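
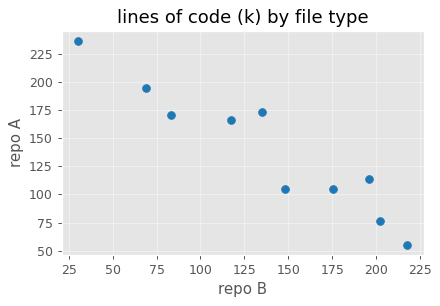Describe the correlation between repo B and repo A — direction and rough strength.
negative, strong

Points are negatively correlated; strong (|r| ≈ 1.0).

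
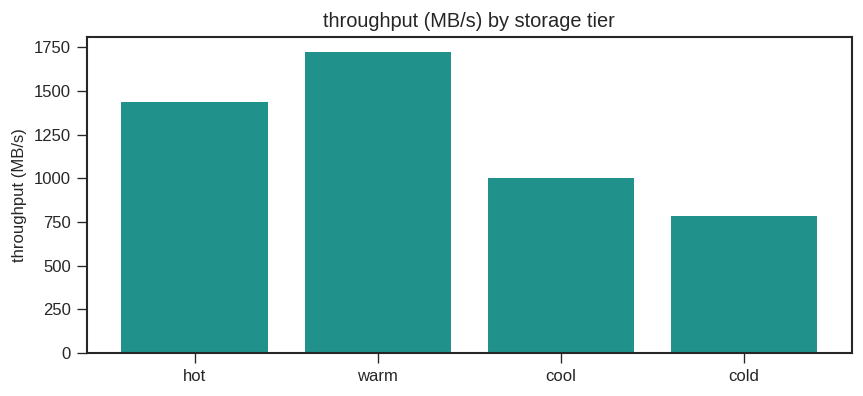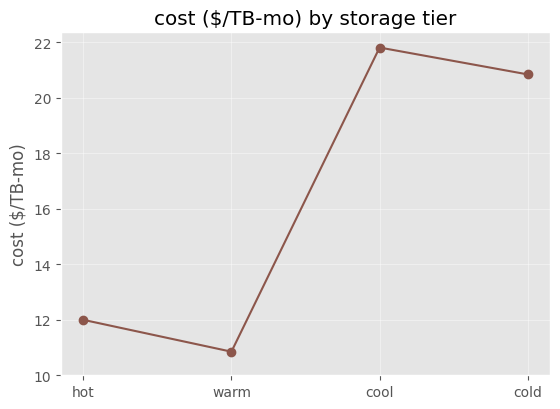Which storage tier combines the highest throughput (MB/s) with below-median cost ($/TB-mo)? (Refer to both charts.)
warm

Chart 2 median cost ($/TB-mo) ≈ 16; below-median storage tiers: hot, warm. Among those, warm has the highest throughput (MB/s) (≈ 1800).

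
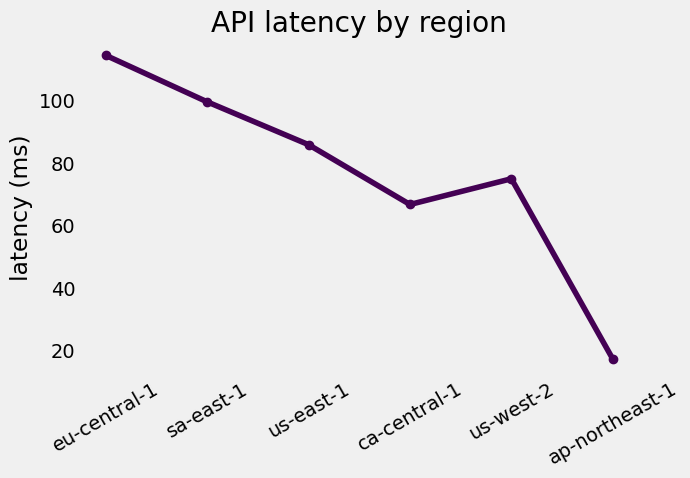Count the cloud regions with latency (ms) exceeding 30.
5

Above 30: eu-central-1, sa-east-1, us-east-1, ca-central-1, us-west-2.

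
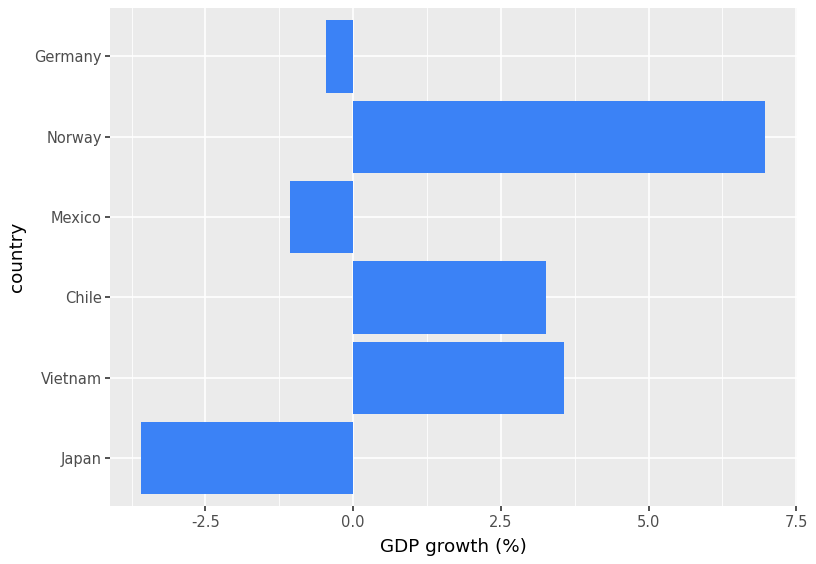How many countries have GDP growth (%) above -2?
5

Above -2: Vietnam, Chile, Mexico, Norway, Germany.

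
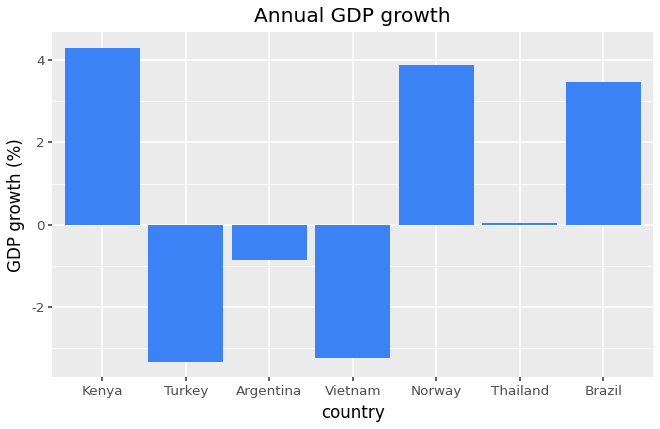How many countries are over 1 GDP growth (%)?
3

Above 1: Kenya, Norway, Brazil.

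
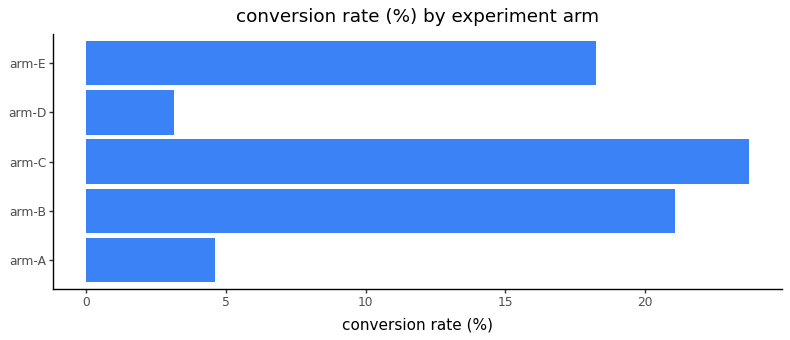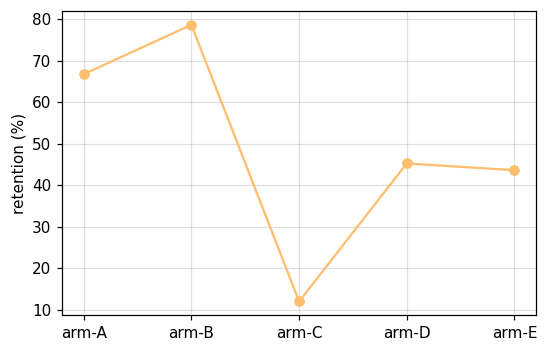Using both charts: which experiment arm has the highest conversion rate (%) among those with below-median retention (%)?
Chart 2 median retention (%) ≈ 50; below-median experiment arms: arm-C, arm-E. Among those, arm-C has the highest conversion rate (%) (≈ 25).

arm-C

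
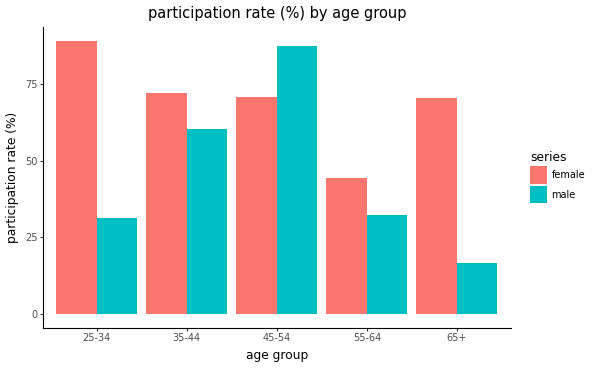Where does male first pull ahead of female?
35-44: male ≈ 60 vs female ≈ 70 (not yet); 45-54: male ≈ 90 vs female ≈ 70 (first crossover).

45-54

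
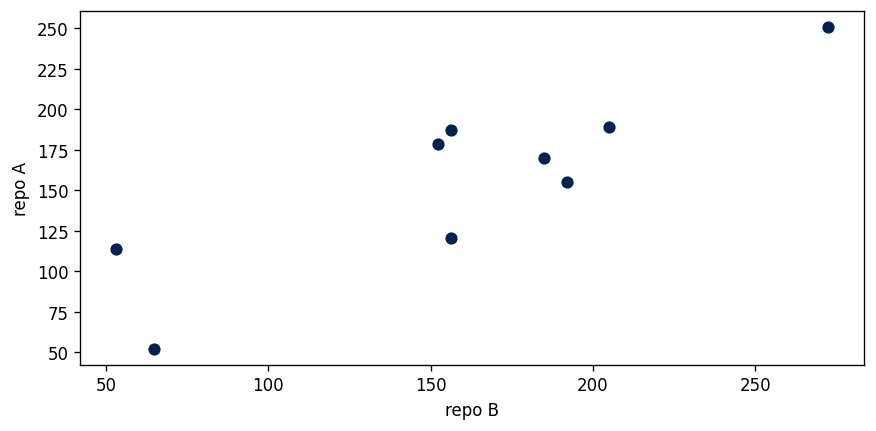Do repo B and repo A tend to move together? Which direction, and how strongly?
positive, strong

Points are positively correlated; strong (|r| ≈ 0.9).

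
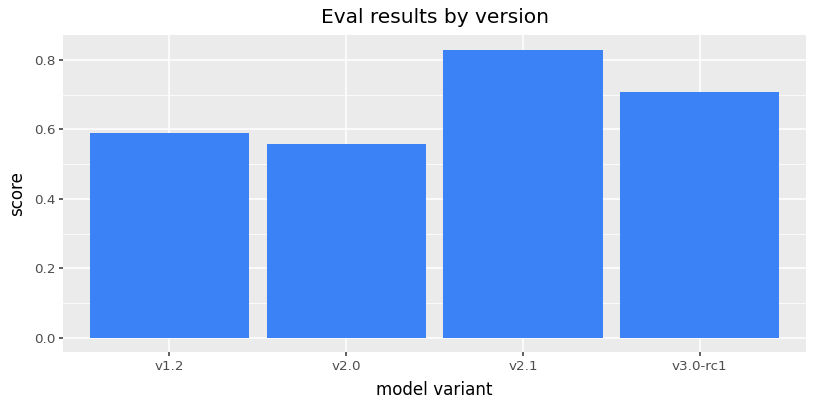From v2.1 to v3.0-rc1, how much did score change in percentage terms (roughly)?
≈ -12.5%

v2.1 ≈ 0.8, v3.0-rc1 ≈ 0.7; (0.7 − 0.8) / 0.8 ≈ -12.5%.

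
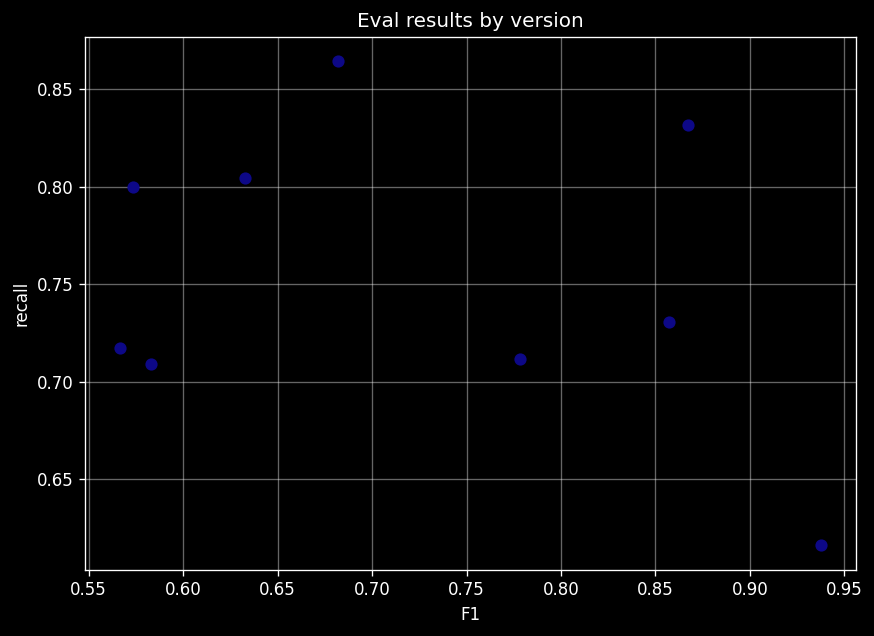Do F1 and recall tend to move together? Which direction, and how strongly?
Points are negatively correlated; weak (|r| ≈ 0.3).

negative, weak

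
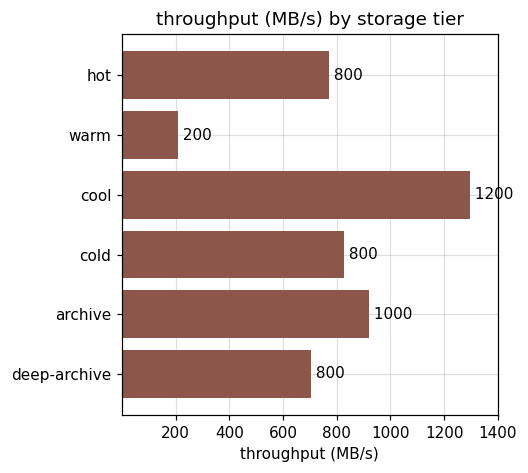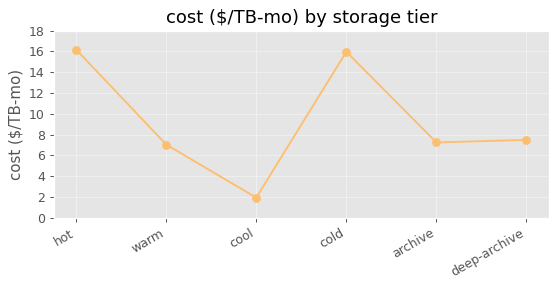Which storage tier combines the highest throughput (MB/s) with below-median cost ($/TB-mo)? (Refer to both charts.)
Chart 2 median cost ($/TB-mo) ≈ 8; below-median storage tiers: warm, cool, archive. Among those, cool has the highest throughput (MB/s) (≈ 1200).

cool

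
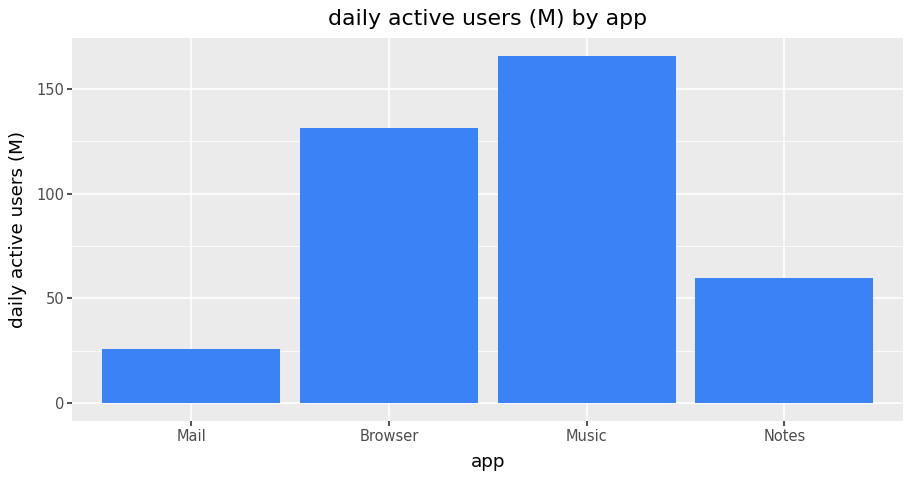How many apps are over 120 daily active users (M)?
2

Above 120: Browser, Music.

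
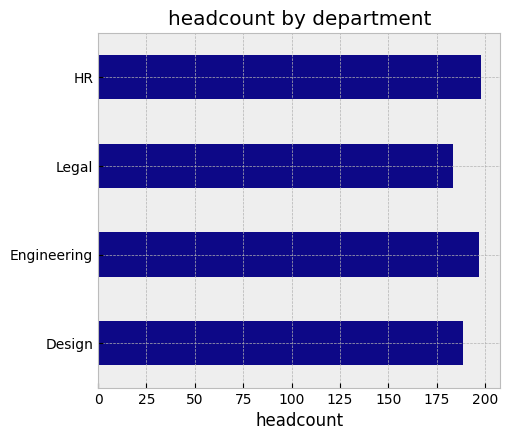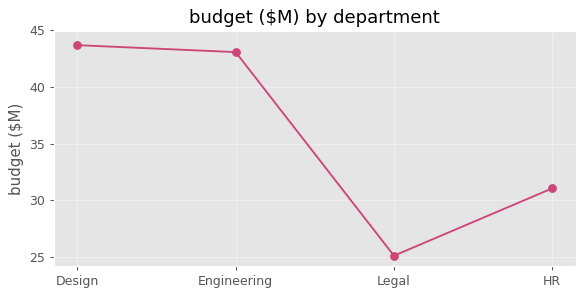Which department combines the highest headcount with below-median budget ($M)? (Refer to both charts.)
HR

Chart 2 median budget ($M) ≈ 35; below-median departments: Legal, HR. Among those, HR has the highest headcount (≈ 200).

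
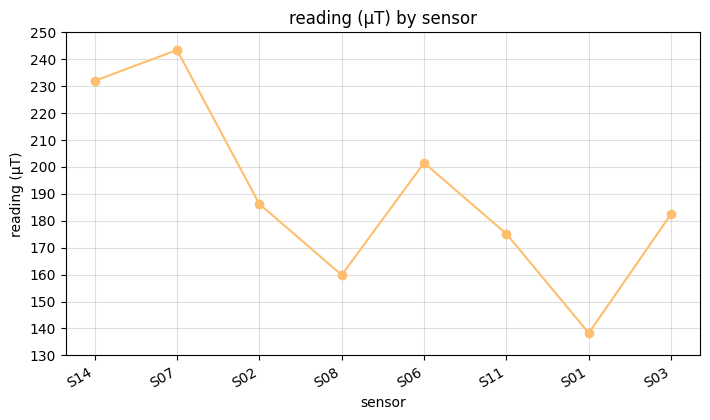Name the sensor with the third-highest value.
S06

Top 4: S07 ≈ 240, S14 ≈ 230, S06 ≈ 200, S02 ≈ 190.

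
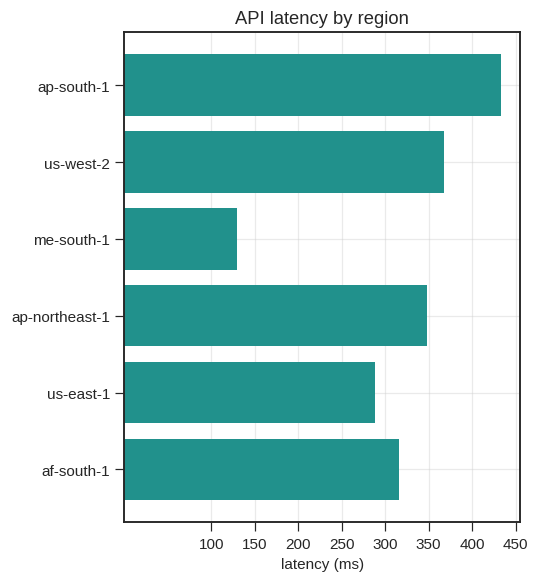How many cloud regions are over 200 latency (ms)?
5

Above 200: ap-south-1, us-west-2, ap-northeast-1, us-east-1, af-south-1.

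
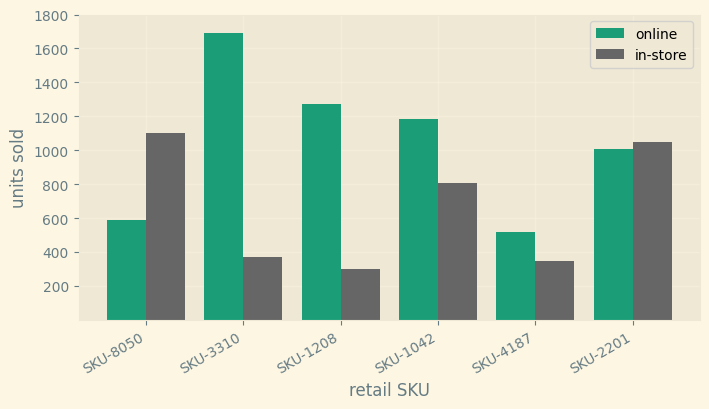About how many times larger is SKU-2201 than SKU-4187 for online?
SKU-2201 ≈ 1000, SKU-4187 ≈ 600; 1000/600 ≈ 1.67.

≈ 1.67×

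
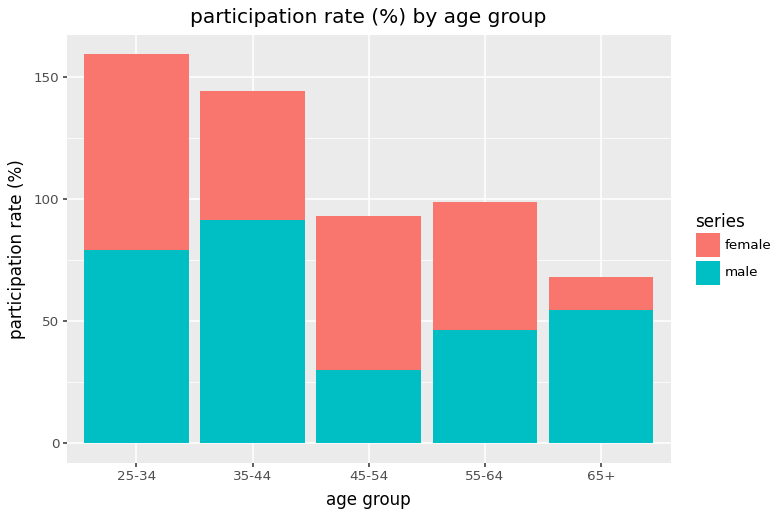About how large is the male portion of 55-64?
≈ 40

male top ≈ 40, bottom ≈ 0; segment ≈ 40.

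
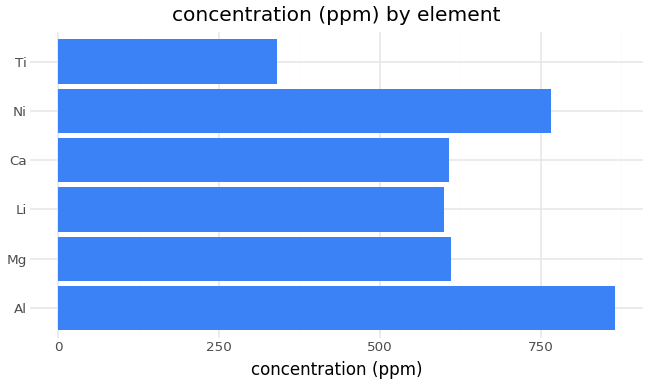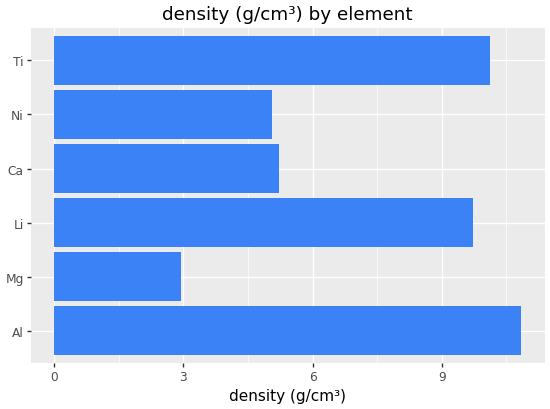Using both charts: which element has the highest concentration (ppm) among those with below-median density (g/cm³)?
Ni

Chart 2 median density (g/cm³) ≈ 7; below-median elements: Mg, Ca, Ni. Among those, Ni has the highest concentration (ppm) (≈ 800).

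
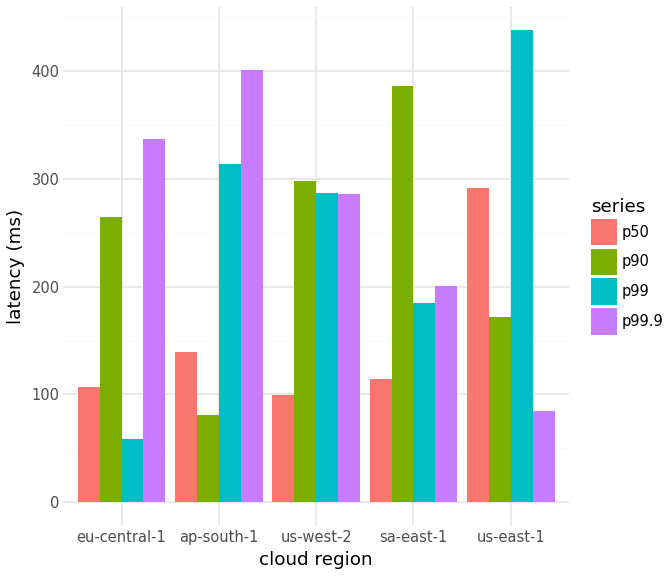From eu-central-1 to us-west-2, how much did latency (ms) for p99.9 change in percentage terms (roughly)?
eu-central-1 ≈ 350, us-west-2 ≈ 300; (300 − 350) / 350 ≈ -14.3%.

≈ -14.3%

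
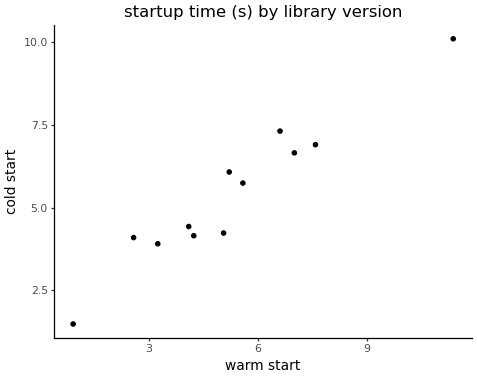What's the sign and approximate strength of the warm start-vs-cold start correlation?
positive, strong

Points are positively correlated; strong (|r| ≈ 1.0).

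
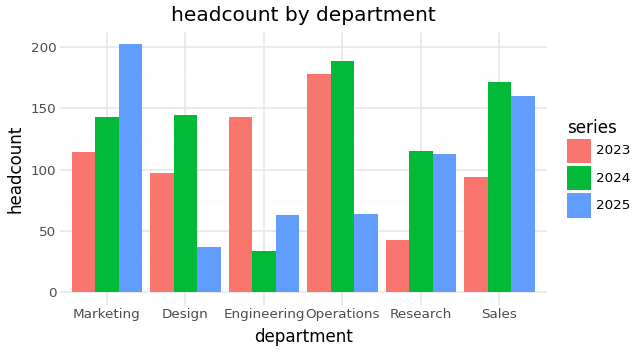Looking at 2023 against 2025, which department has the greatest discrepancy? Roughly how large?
Operations, ≈ 120

Operations: 2023 ≈ 180, 2025 ≈ 60 → gap ≈ 120. Next-largest (Marketing) is only ≈ 80.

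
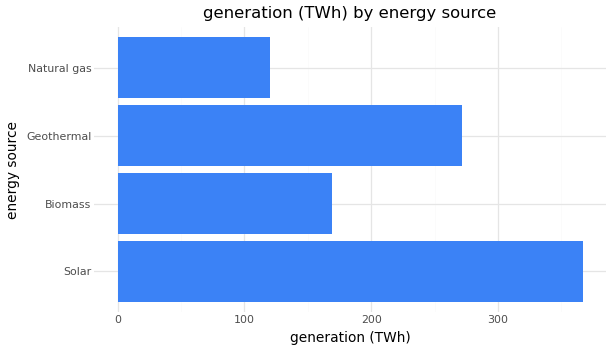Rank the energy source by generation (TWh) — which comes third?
Biomass

Top 4: Solar ≈ 350, Geothermal ≈ 250, Biomass ≈ 150, Natural gas ≈ 100.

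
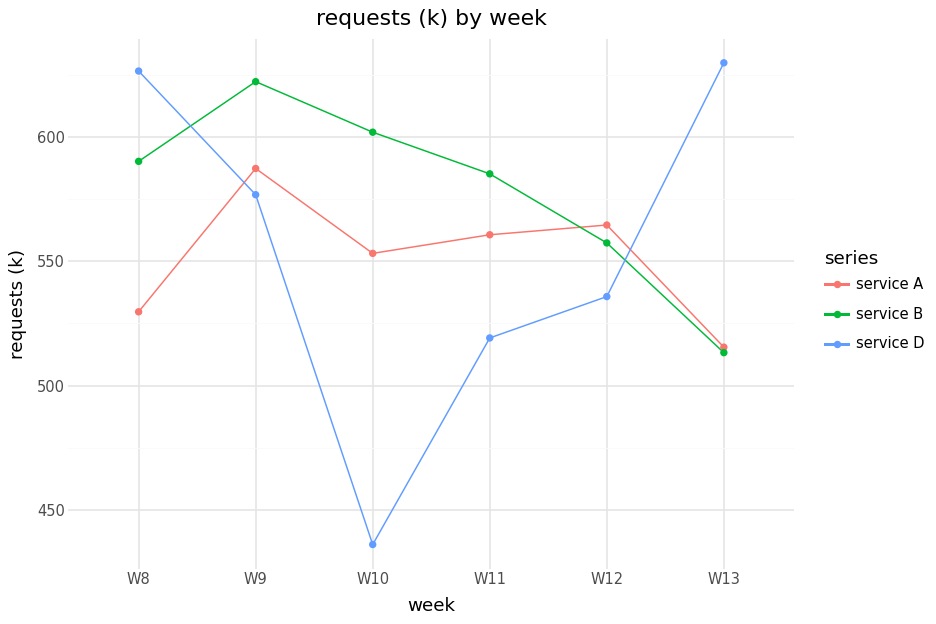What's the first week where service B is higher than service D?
W9

W8: service B ≈ 600 vs service D ≈ 620 (not yet); W9: service B ≈ 620 vs service D ≈ 580 (first crossover).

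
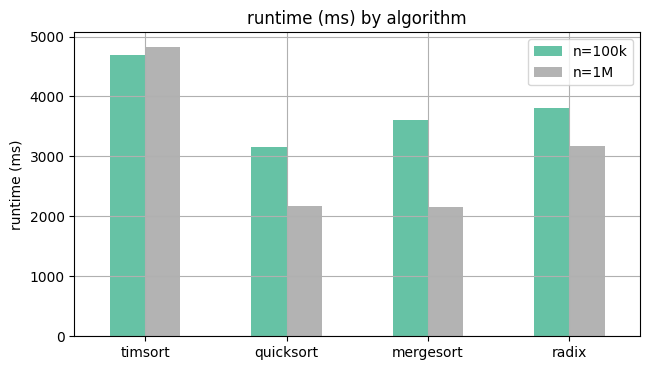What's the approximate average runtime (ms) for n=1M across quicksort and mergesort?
≈ 2000

(2000 + 2000) / 2 ≈ 2000.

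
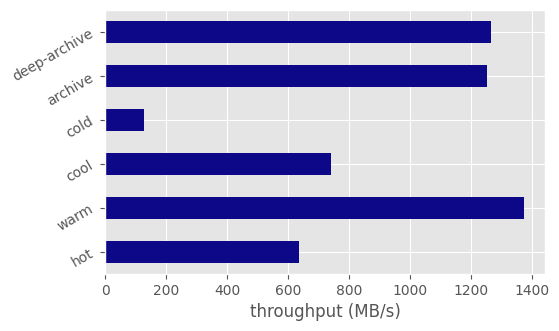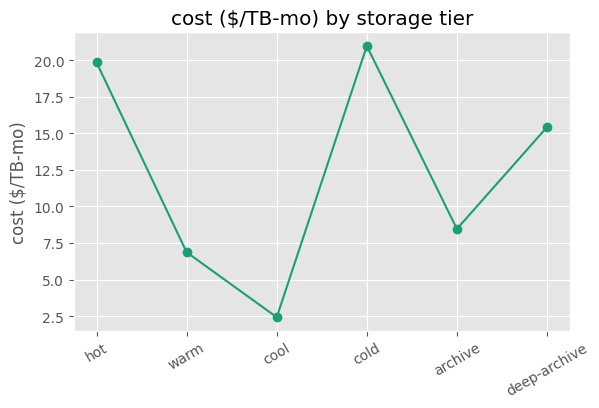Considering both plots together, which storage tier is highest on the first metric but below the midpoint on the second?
Chart 2 median cost ($/TB-mo) ≈ 12; below-median storage tiers: warm, cool, archive. Among those, warm has the highest throughput (MB/s) (≈ 1400).

warm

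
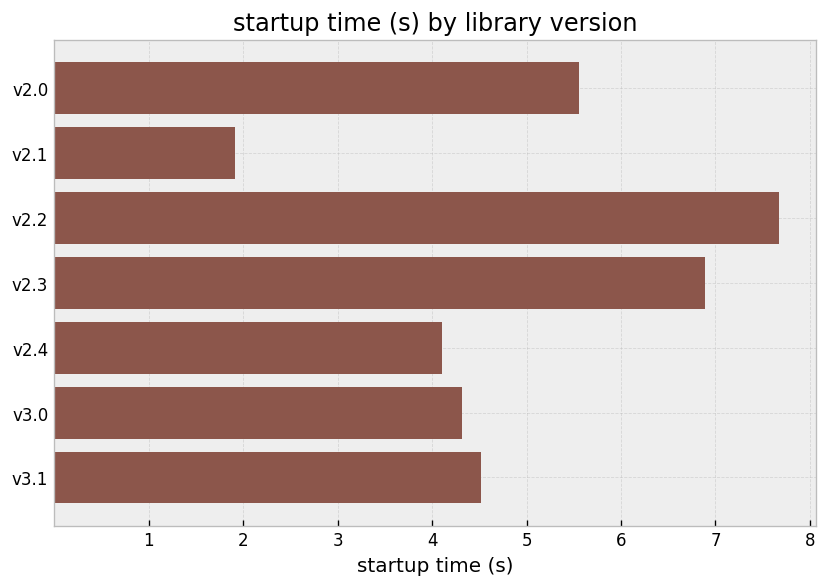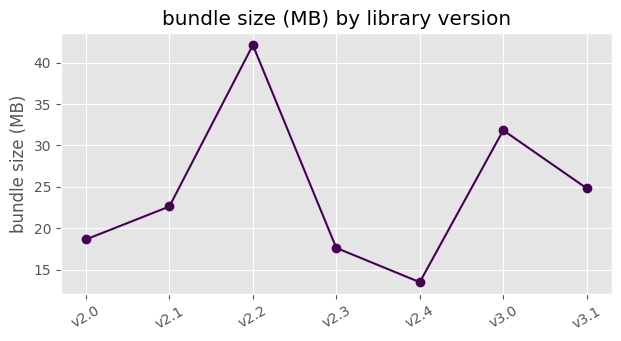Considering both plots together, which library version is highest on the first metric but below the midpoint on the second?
Chart 2 median bundle size (MB) ≈ 25; below-median library versions: v2.0, v2.3, v2.4. Among those, v2.3 has the highest startup time (s) (≈ 7).

v2.3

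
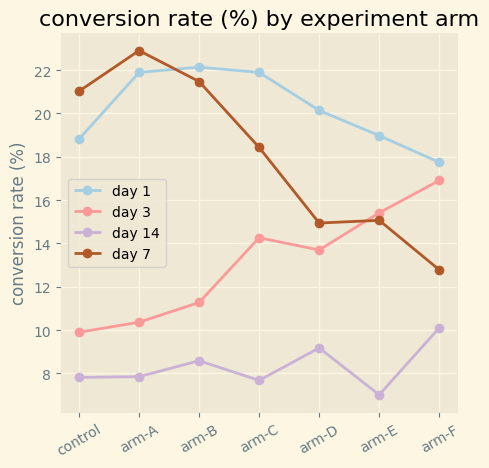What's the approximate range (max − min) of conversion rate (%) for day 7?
≈ 10

Max arm-A ≈ 22, min arm-F ≈ 12; range ≈ 10.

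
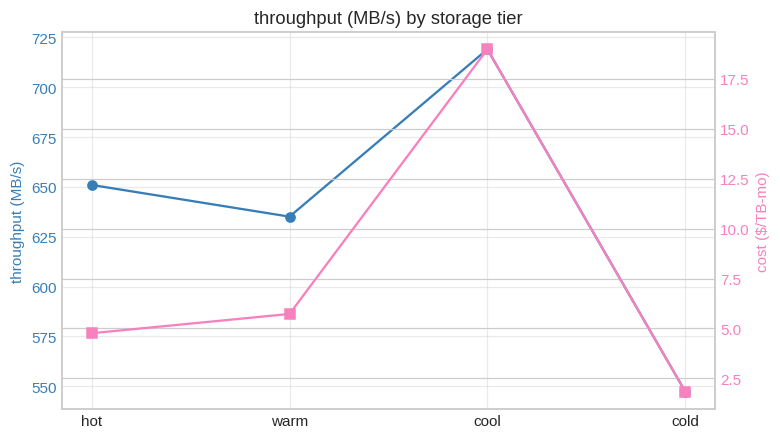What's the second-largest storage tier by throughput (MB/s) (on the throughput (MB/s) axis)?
Top 3 (on the throughput (MB/s) axis): cool ≈ 720, hot ≈ 660, warm ≈ 640.

hot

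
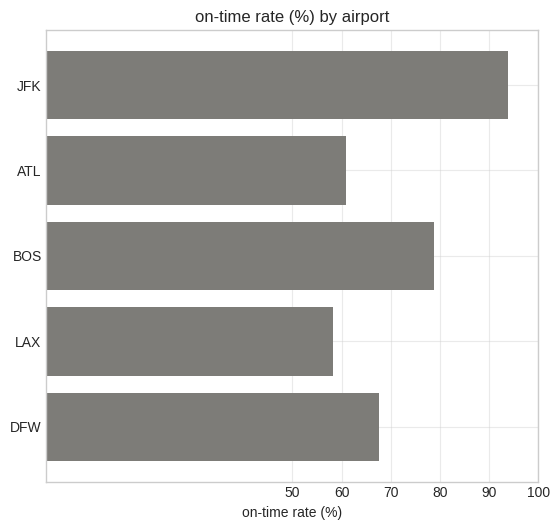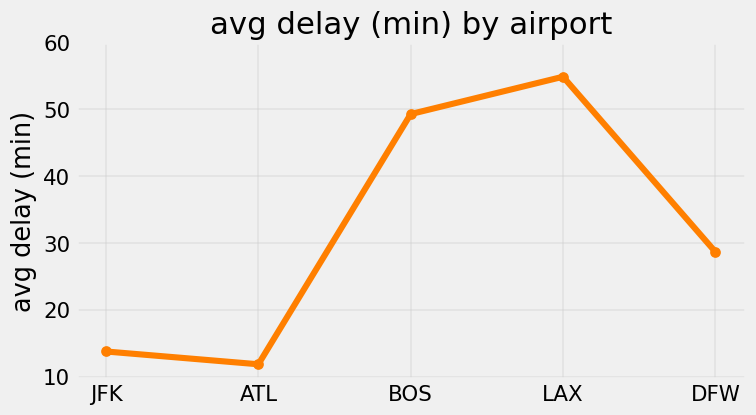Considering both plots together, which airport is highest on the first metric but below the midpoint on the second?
Chart 2 median avg delay (min) ≈ 30; below-median airports: JFK, ATL. Among those, JFK has the highest on-time rate (%) (≈ 90).

JFK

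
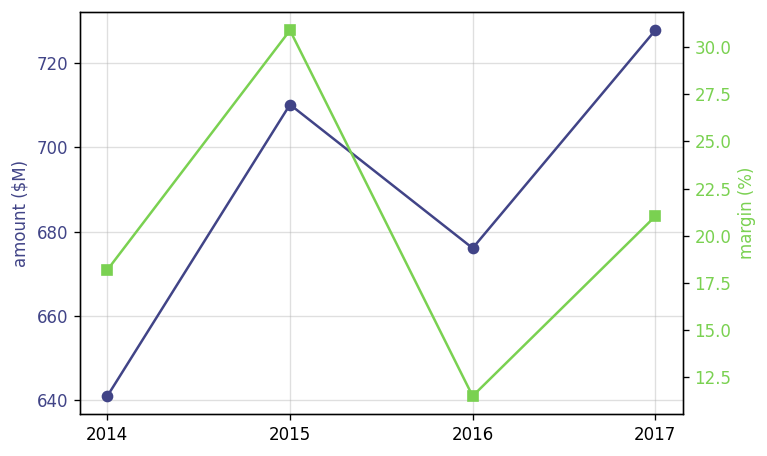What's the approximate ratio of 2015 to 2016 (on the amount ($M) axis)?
2015 ≈ 710, 2016 ≈ 680; 710/680 ≈ 1.04.

≈ 1.04×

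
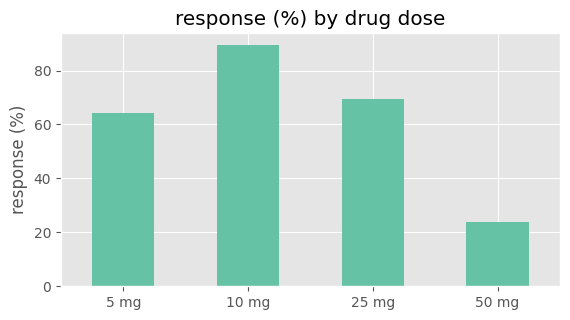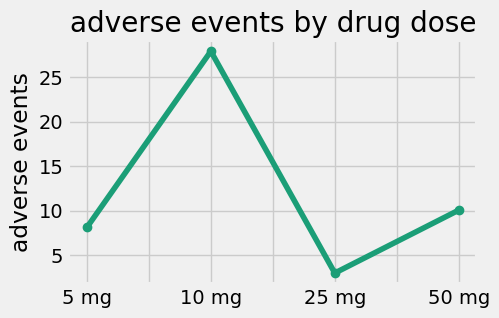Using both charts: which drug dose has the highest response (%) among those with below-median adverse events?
25 mg

Chart 2 median adverse events ≈ 10; below-median drug doses: 5 mg, 25 mg. Among those, 25 mg has the highest response (%) (≈ 70).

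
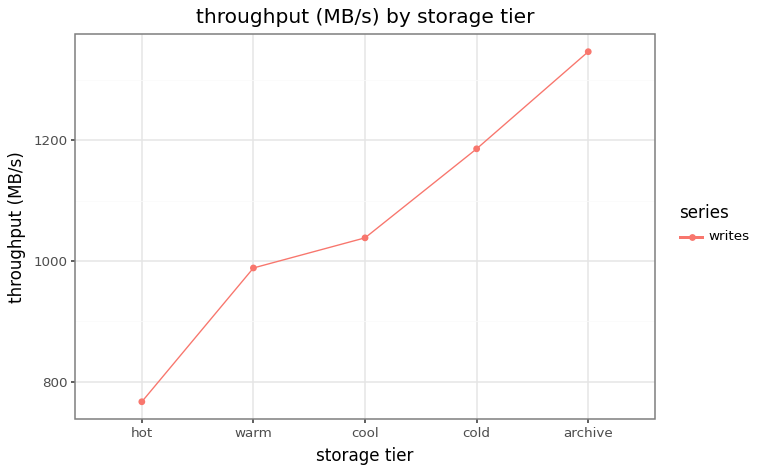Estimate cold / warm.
cold ≈ 1200, warm ≈ 1000; 1200/1000 ≈ 1.2.

≈ 1.2×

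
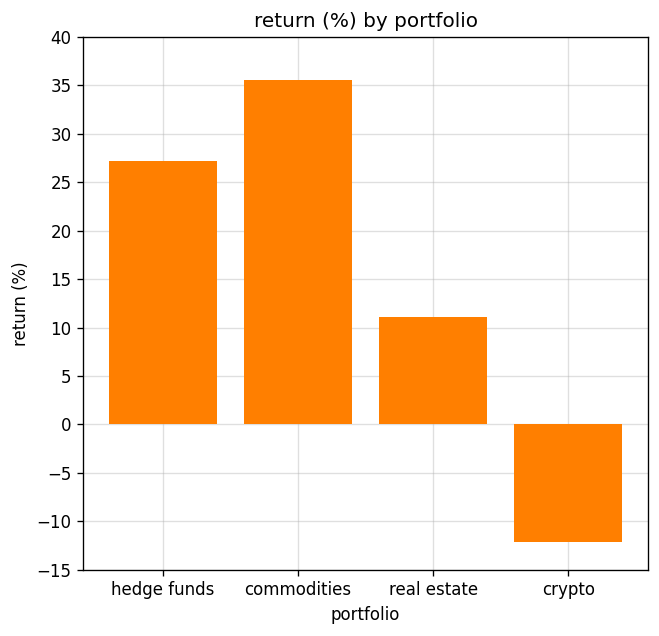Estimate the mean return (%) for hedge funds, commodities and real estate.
≈ 23

(25 + 35 + 10) / 3 ≈ 23.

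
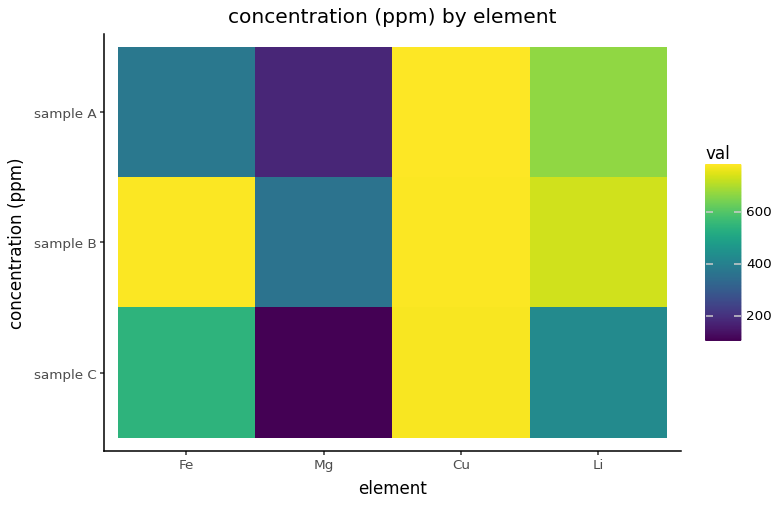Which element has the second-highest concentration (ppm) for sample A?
Li

Top 3 for sample A: Cu ≈ 800, Li ≈ 700, Fe ≈ 400.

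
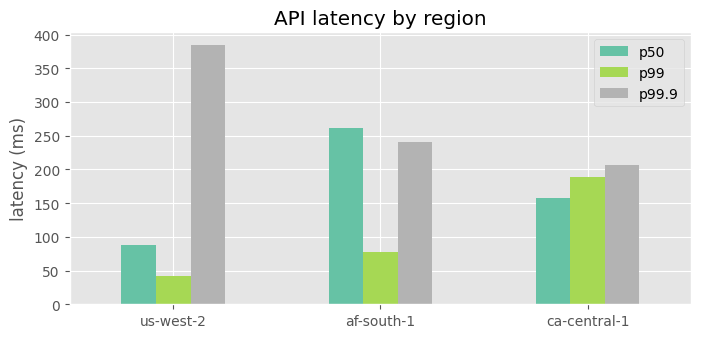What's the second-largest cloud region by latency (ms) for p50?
ca-central-1

Top 3 for p50: af-south-1 ≈ 250, ca-central-1 ≈ 150, us-west-2 ≈ 100.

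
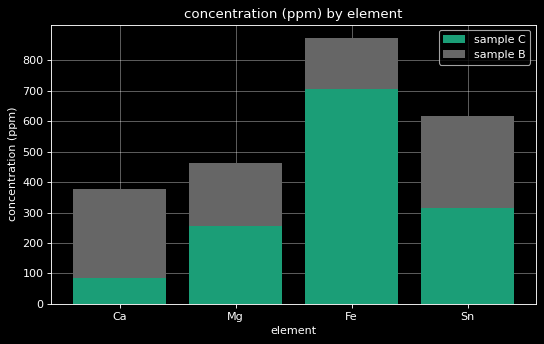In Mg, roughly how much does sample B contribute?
≈ 200

sample B top ≈ 500, bottom ≈ 300; segment ≈ 200.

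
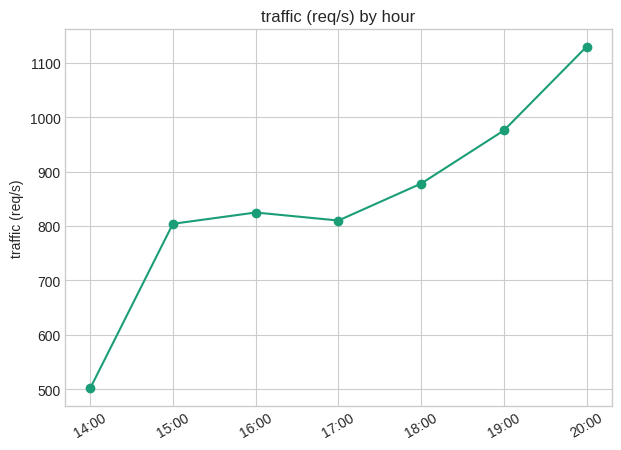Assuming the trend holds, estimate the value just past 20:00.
≈ 1200

Last three: 900, 1000, 1100 → slope ≈ 100/step → next ≈ 1200.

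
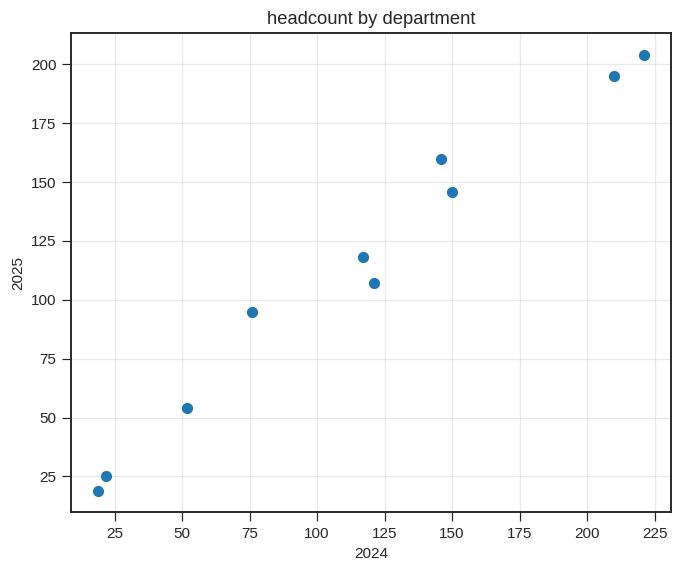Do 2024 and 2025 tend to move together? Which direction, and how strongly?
Points are positively correlated; strong (|r| ≈ 1.0).

positive, strong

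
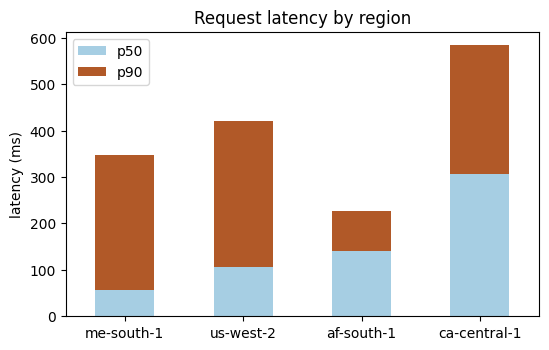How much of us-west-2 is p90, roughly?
p90 top ≈ 400, bottom ≈ 100; segment ≈ 300.

≈ 300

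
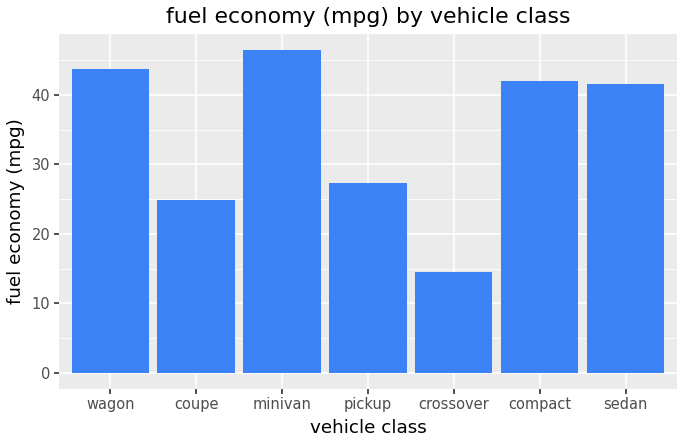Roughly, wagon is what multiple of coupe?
≈ 1.8×

wagon ≈ 45, coupe ≈ 25; 45/25 ≈ 1.8.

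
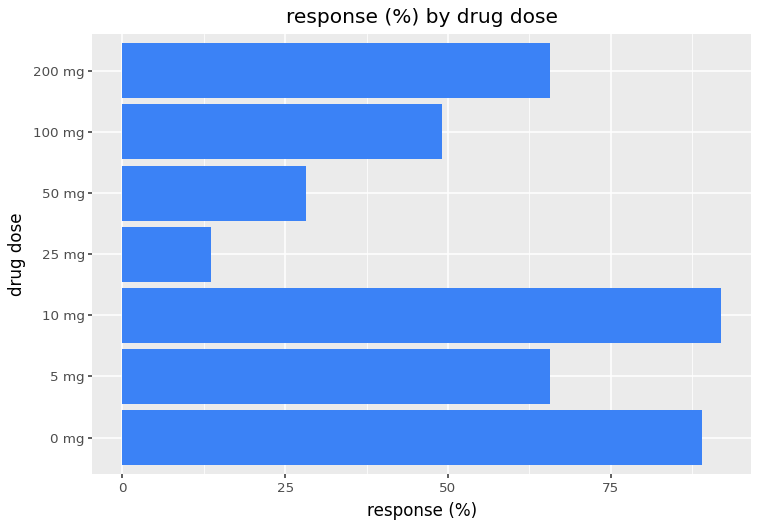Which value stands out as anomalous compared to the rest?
25 mg

25 mg ≈ 10; the rest sit between ≈ 30 and ≈ 90.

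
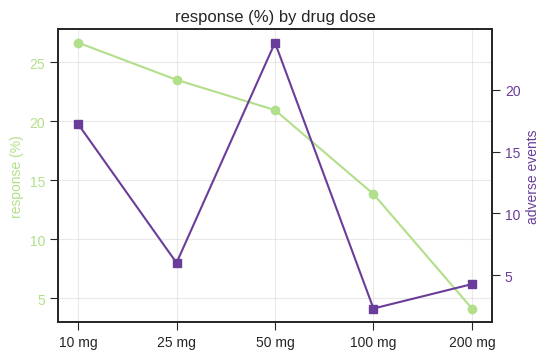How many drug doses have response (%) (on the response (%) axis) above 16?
Above 16: 10 mg, 25 mg, 50 mg.

3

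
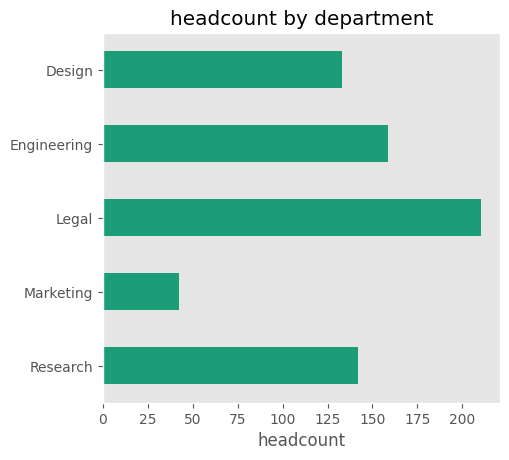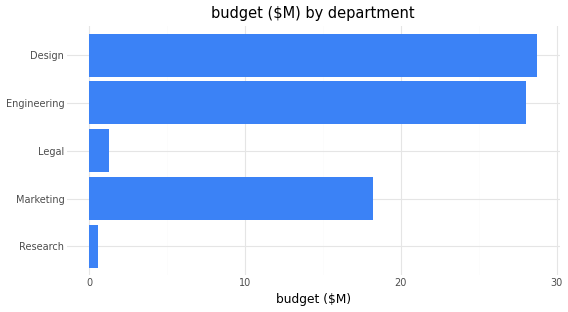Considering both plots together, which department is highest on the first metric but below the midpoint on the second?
Chart 2 median budget ($M) ≈ 20; below-median departments: Research, Legal. Among those, Legal has the highest headcount (≈ 220).

Legal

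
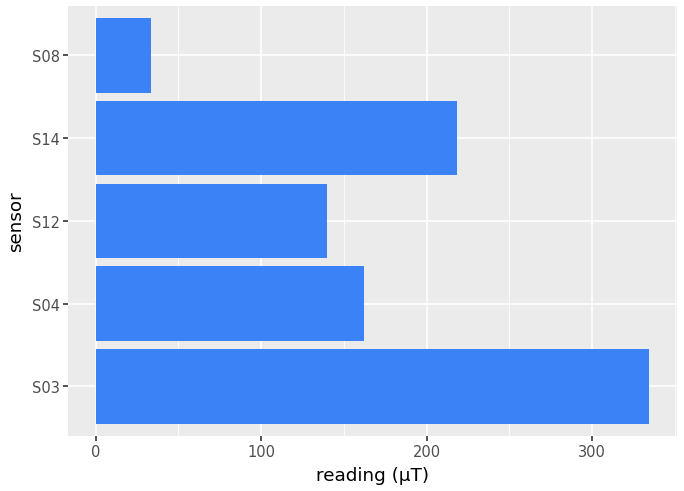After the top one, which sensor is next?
Top 3: S03 ≈ 350, S14 ≈ 200, S04 ≈ 150.

S14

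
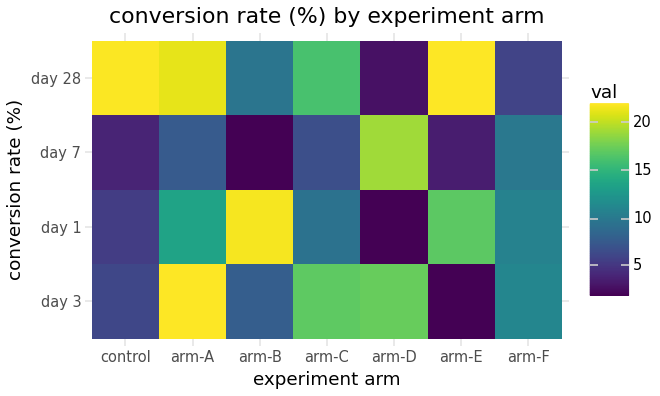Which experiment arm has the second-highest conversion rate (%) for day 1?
arm-E

Top 3 for day 1: arm-B ≈ 22, arm-E ≈ 16, arm-A ≈ 14.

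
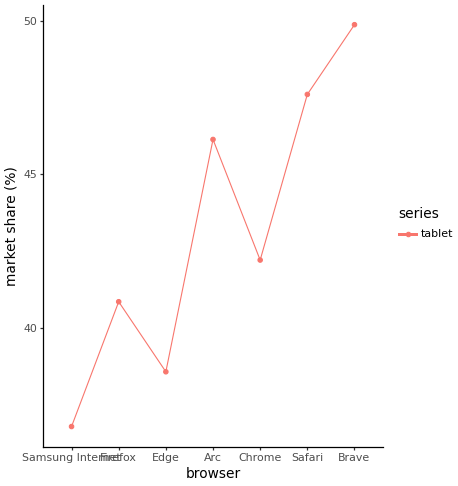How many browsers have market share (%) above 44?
3

Above 44: Arc, Safari, Brave.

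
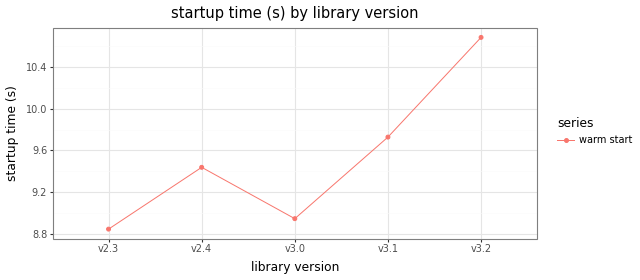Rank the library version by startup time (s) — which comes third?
v2.4

Top 4: v3.2 ≈ 10.6, v3.1 ≈ 9.8, v2.4 ≈ 9.4, v3.0 ≈ 9.0.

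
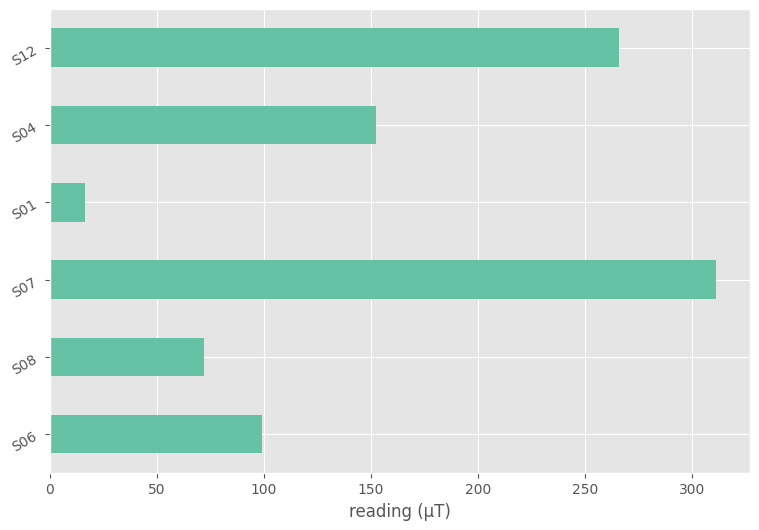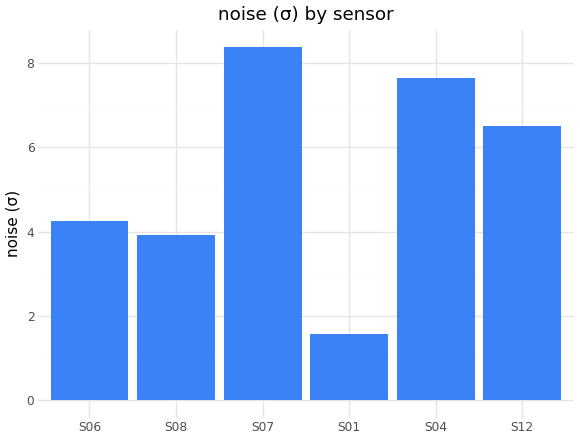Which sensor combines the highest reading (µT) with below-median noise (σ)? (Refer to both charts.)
Chart 2 median noise (σ) ≈ 5; below-median sensors: S06, S08, S01. Among those, S06 has the highest reading (µT) (≈ 100).

S06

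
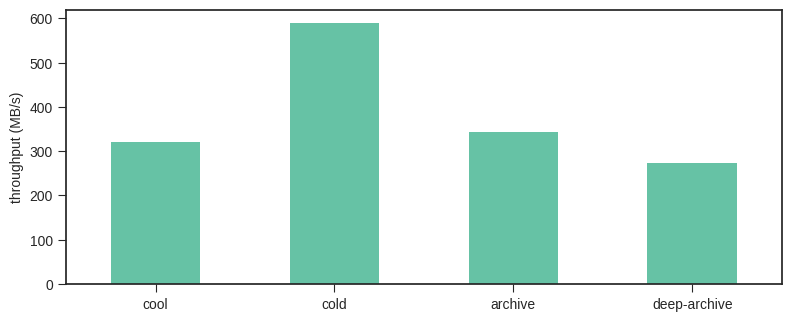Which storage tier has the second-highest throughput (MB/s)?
Top 3: cold ≈ 600, archive ≈ 350, cool ≈ 300.

archive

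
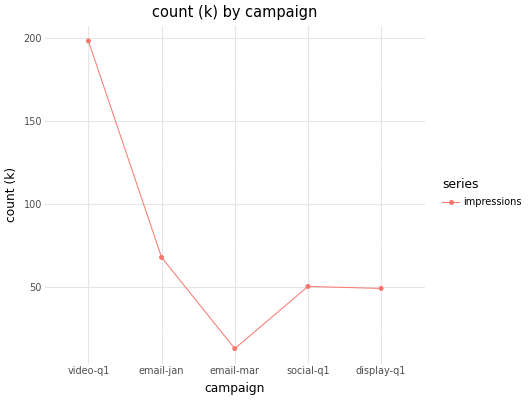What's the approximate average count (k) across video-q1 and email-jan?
≈ 130

(200 + 60) / 2 ≈ 130.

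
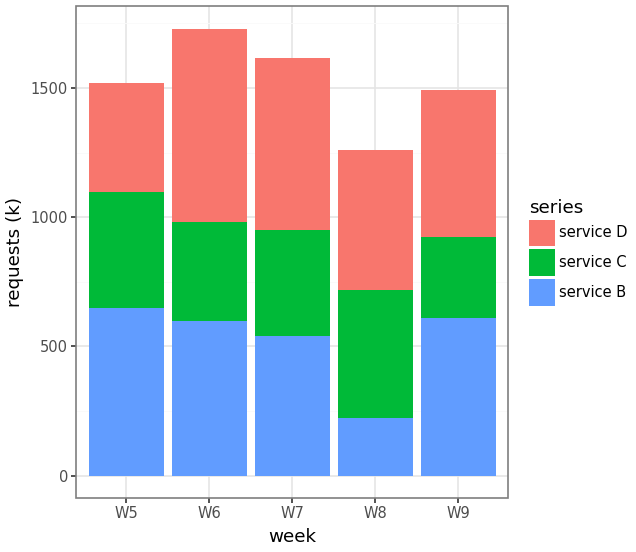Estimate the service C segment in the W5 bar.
service C top ≈ 1000, bottom ≈ 600; segment ≈ 400.

≈ 400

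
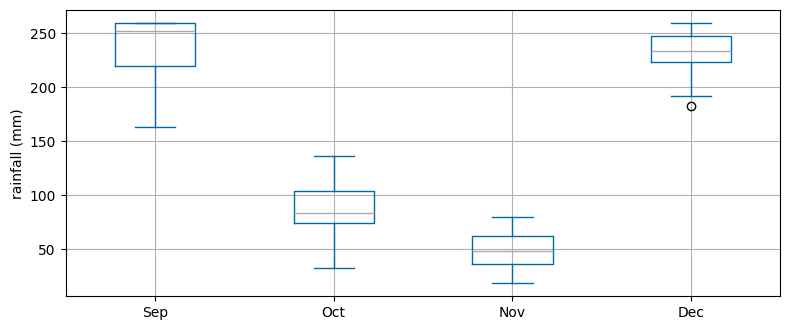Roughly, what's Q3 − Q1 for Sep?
≈ 40

Q3 ≈ 260, Q1 ≈ 220; IQR ≈ 40.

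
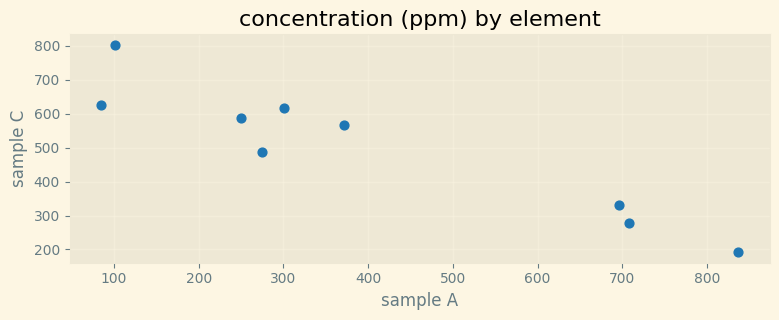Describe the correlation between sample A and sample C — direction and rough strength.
negative, strong

Points are negatively correlated; strong (|r| ≈ 0.9).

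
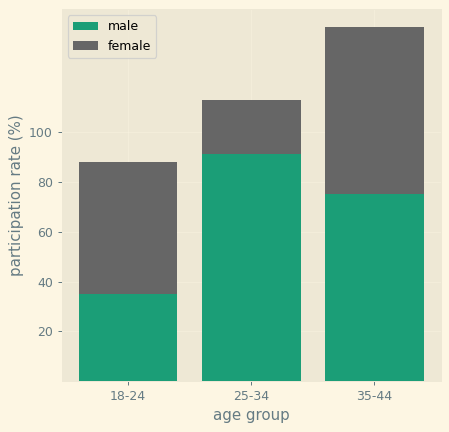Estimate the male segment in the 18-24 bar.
≈ 40

male top ≈ 40, bottom ≈ 0; segment ≈ 40.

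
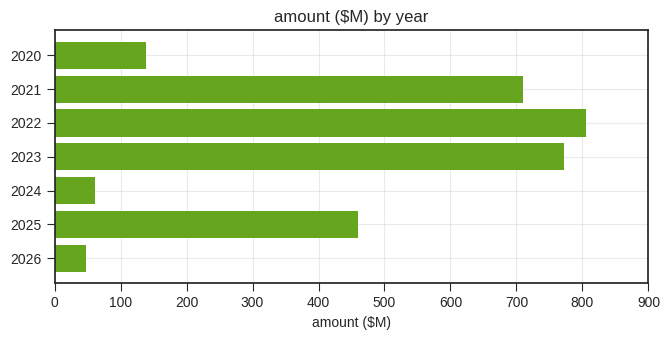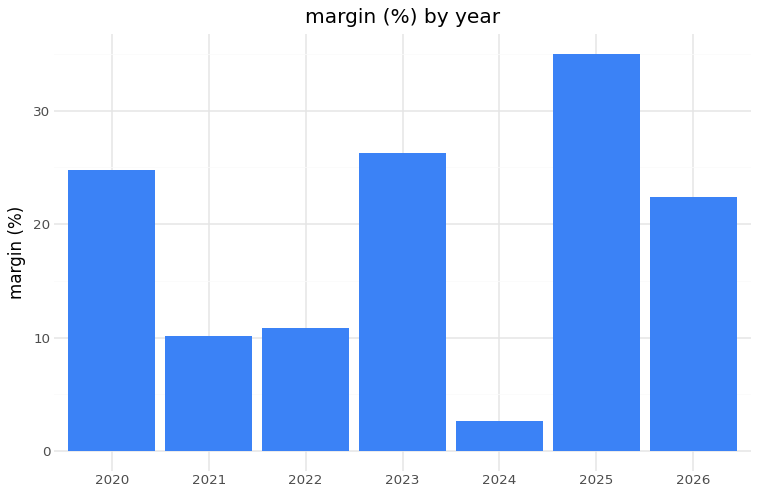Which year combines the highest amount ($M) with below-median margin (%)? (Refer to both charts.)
2022

Chart 2 median margin (%) ≈ 20; below-median years: 2021, 2022, 2024. Among those, 2022 has the highest amount ($M) (≈ 800).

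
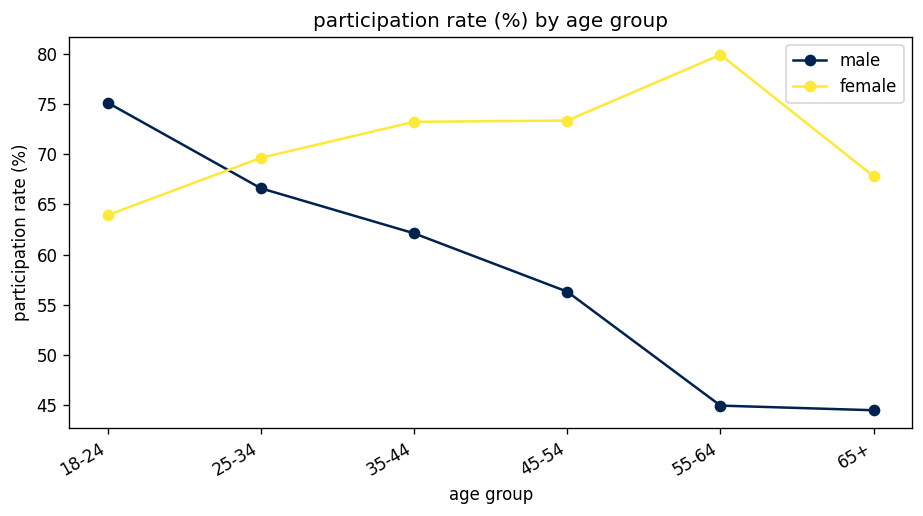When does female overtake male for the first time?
18-24: female ≈ 65 vs male ≈ 75 (not yet); 25-34: female ≈ 70 vs male ≈ 65 (first crossover).

25-34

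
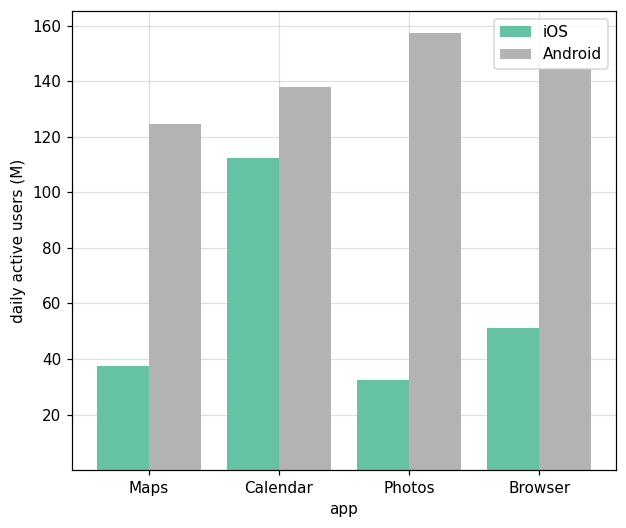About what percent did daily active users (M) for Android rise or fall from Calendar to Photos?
Calendar ≈ 140, Photos ≈ 160; (160 − 140) / 140 ≈ +14.3%.

≈ +14.3%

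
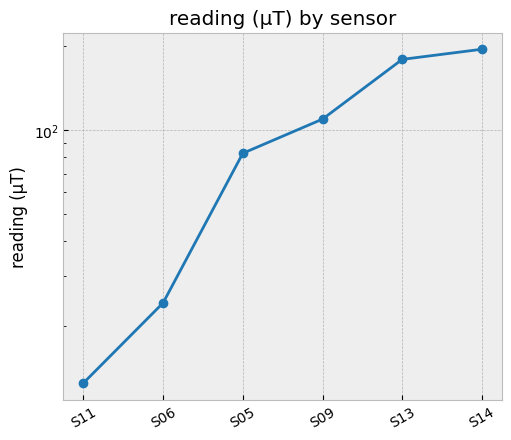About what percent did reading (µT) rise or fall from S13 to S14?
≈ +11.1%

S13 ≈ 180, S14 ≈ 200; (200 − 180) / 180 ≈ +11.1%.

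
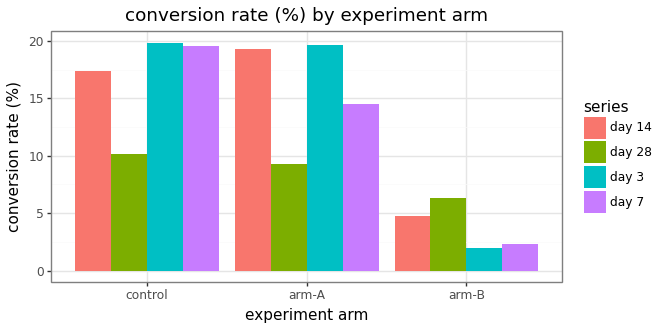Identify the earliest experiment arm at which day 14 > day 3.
arm-A: day 14 ≈ 20 vs day 3 ≈ 20 (not yet); arm-B: day 14 ≈ 4 vs day 3 ≈ 2 (first crossover).

arm-B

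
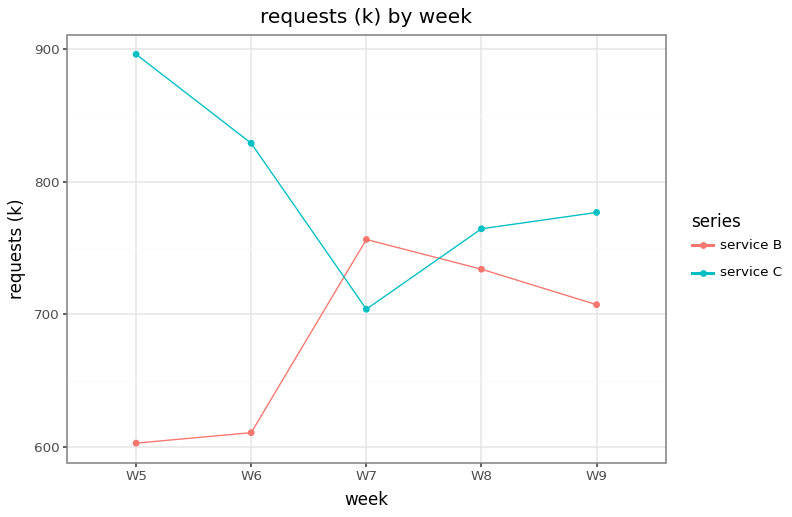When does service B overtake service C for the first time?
W7

W6: service B ≈ 600 vs service C ≈ 825 (not yet); W7: service B ≈ 750 vs service C ≈ 700 (first crossover).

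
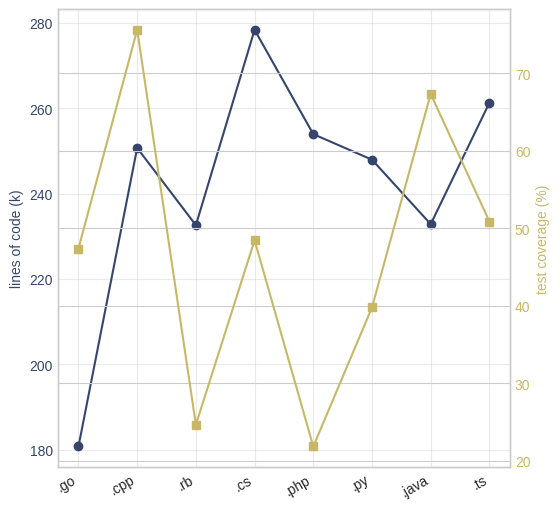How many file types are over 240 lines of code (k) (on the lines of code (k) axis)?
5

Above 240: .cpp, .cs, .php, .py, .ts.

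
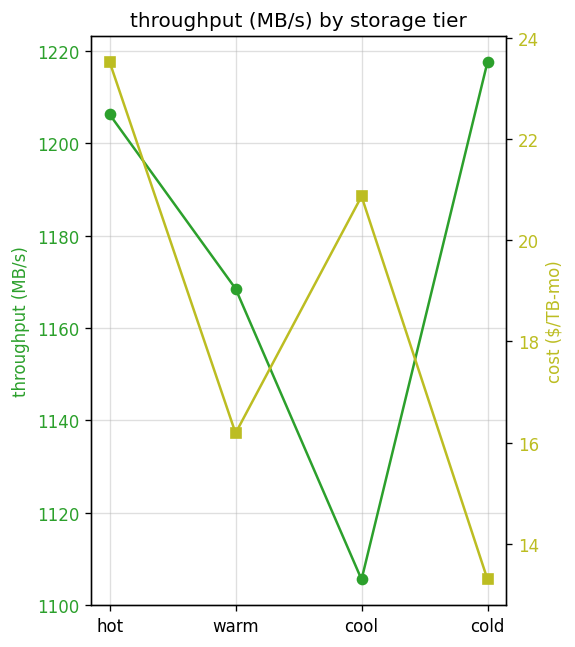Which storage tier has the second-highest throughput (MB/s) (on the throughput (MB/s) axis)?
Top 3 (on the throughput (MB/s) axis): cold ≈ 1220, hot ≈ 1210, warm ≈ 1170.

hot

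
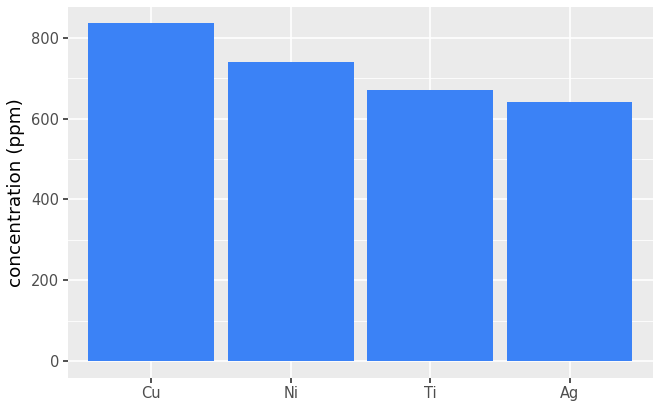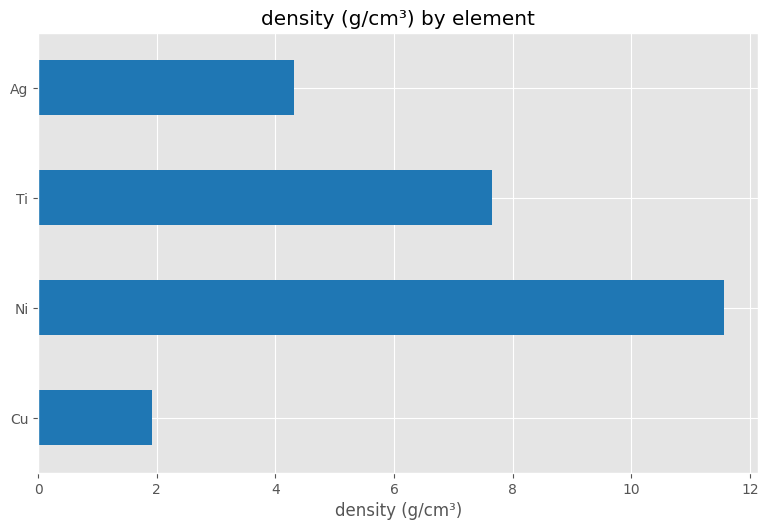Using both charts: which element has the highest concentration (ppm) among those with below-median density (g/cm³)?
Chart 2 median density (g/cm³) ≈ 6; below-median elements: Cu, Ag. Among those, Cu has the highest concentration (ppm) (≈ 800).

Cu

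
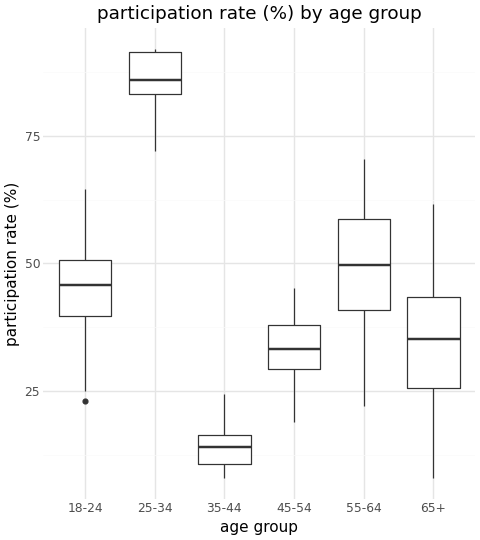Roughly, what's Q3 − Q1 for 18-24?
Q3 ≈ 50, Q1 ≈ 40; IQR ≈ 10.

≈ 10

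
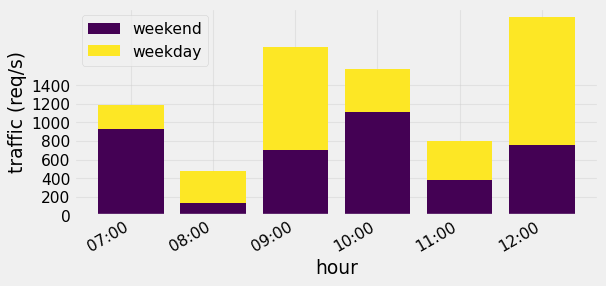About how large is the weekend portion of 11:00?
weekend top ≈ 400, bottom ≈ 0; segment ≈ 400.

≈ 400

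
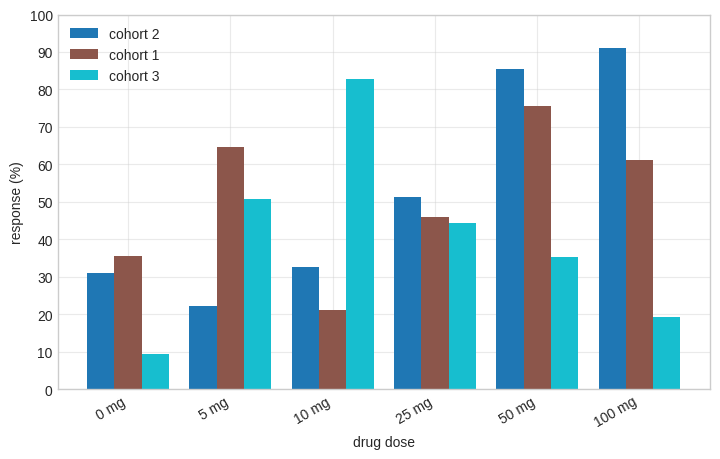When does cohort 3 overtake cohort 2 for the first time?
5 mg

0 mg: cohort 3 ≈ 10 vs cohort 2 ≈ 30 (not yet); 5 mg: cohort 3 ≈ 50 vs cohort 2 ≈ 20 (first crossover).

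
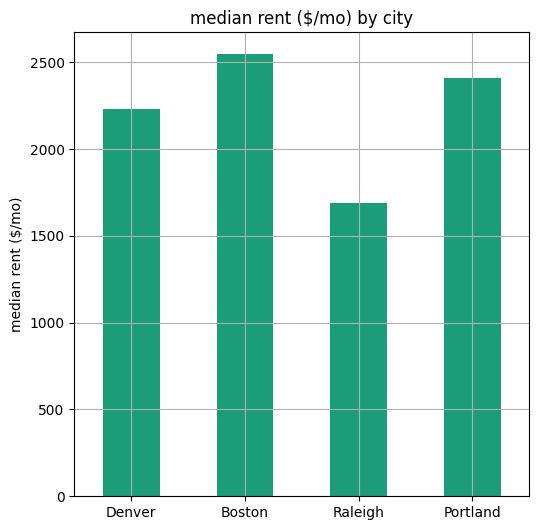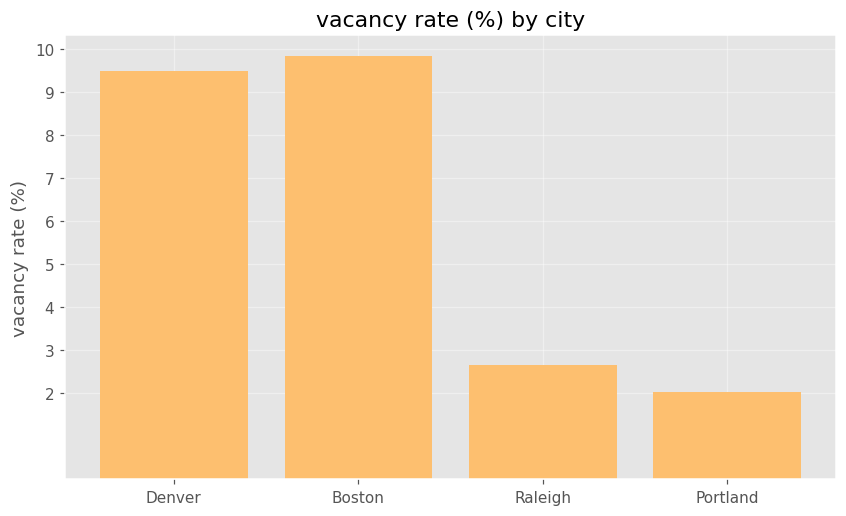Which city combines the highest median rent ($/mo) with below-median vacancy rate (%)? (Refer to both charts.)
Chart 2 median vacancy rate (%) ≈ 6; below-median cities: Raleigh, Portland. Among those, Portland has the highest median rent ($/mo) (≈ 2500).

Portland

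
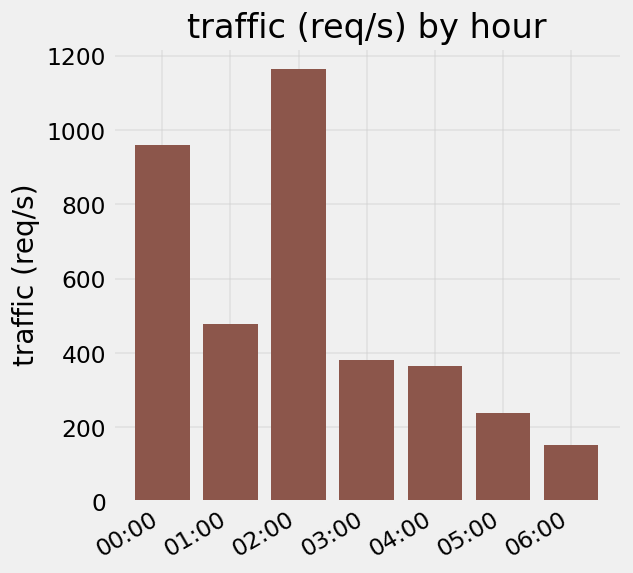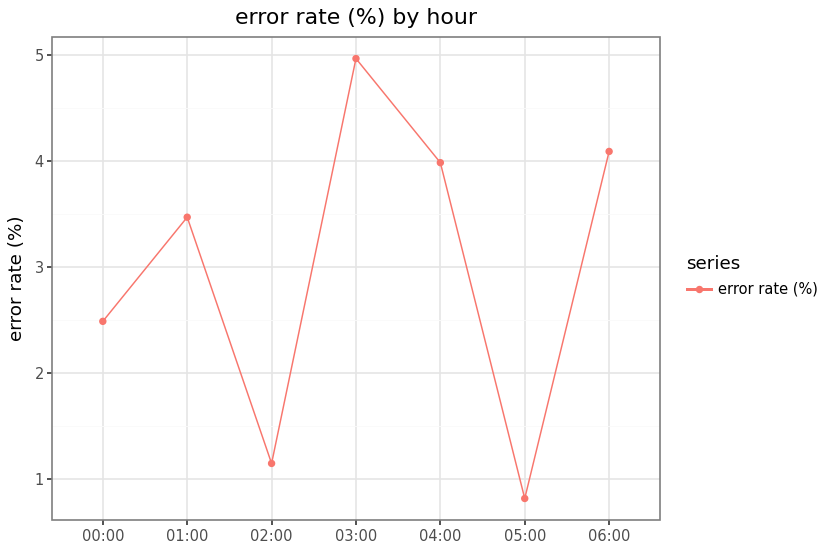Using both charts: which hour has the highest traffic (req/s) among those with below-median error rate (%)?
02:00

Chart 2 median error rate (%) ≈ 3.5; below-median hours: 00:00, 02:00, 05:00. Among those, 02:00 has the highest traffic (req/s) (≈ 1200).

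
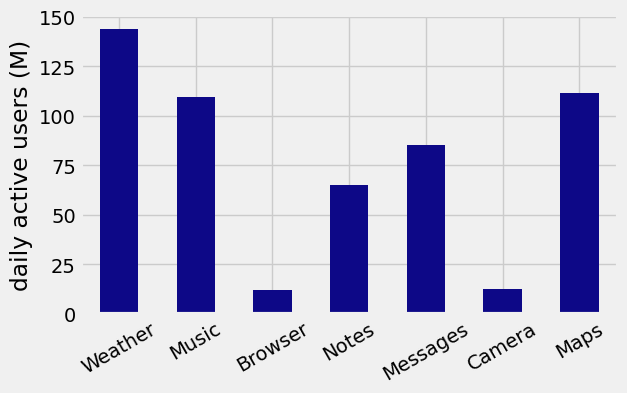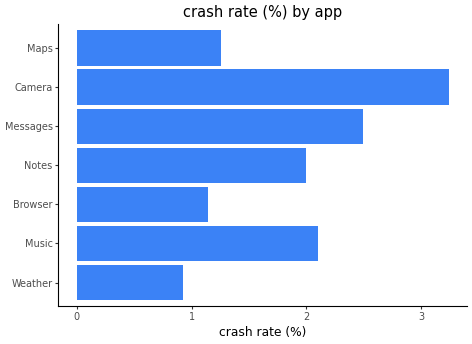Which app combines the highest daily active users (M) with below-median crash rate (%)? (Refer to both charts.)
Weather

Chart 2 median crash rate (%) ≈ 2; below-median apps: Weather, Browser, Maps. Among those, Weather has the highest daily active users (M) (≈ 140).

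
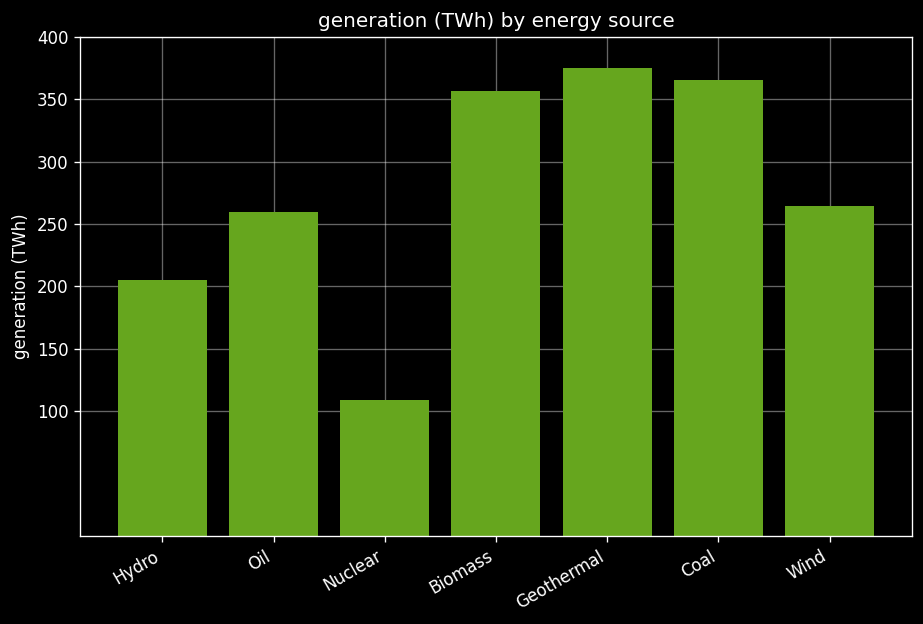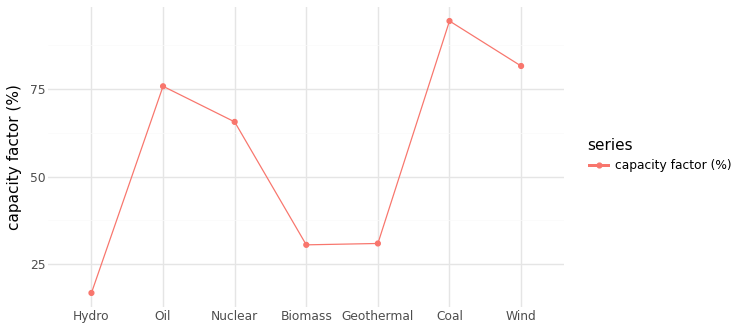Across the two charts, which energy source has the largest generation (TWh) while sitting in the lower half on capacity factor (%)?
Chart 2 median capacity factor (%) ≈ 70; below-median energy sources: Hydro, Biomass, Geothermal. Among those, Geothermal has the highest generation (TWh) (≈ 400).

Geothermal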